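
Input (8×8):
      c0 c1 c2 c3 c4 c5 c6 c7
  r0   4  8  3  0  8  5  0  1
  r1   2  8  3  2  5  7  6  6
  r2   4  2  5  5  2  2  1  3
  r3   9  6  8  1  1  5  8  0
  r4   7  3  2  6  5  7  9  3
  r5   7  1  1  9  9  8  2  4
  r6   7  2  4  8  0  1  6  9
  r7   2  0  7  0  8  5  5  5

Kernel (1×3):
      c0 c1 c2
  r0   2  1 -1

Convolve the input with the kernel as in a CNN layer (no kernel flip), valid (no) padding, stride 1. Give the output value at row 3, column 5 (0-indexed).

The receptive field on the input at this output position is [5 8 0]. Elementwise product with the kernel and sum: 5·2 + 8·1 + 0·-1.

18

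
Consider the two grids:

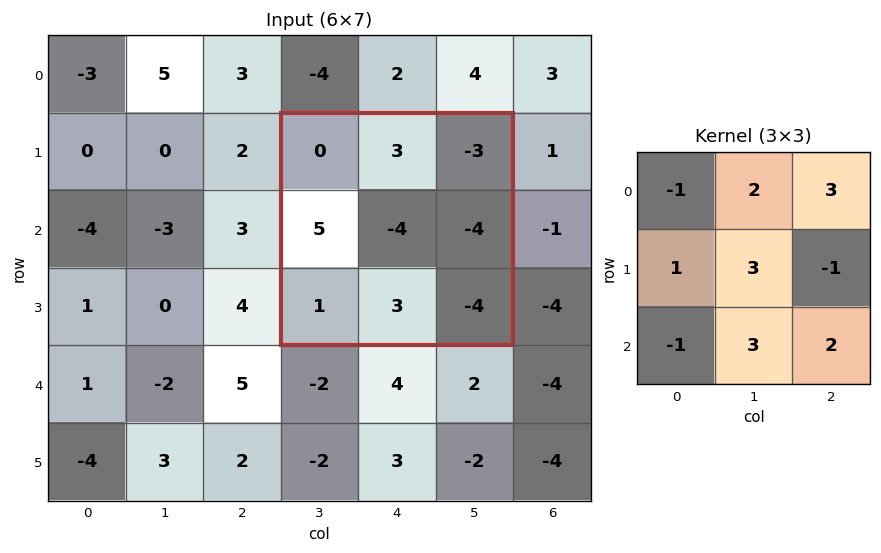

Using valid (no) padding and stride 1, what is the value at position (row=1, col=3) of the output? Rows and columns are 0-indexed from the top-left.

-6

The receptive field on the input at this output position is [0 3 -3 / 5 -4 -4 / 1 3 -4]. Elementwise product with the kernel and sum: 0·-1 + 3·2 + -3·3 + 5·1 + -4·3 + -4·-1 + 1·-1 + 3·3 + -4·2.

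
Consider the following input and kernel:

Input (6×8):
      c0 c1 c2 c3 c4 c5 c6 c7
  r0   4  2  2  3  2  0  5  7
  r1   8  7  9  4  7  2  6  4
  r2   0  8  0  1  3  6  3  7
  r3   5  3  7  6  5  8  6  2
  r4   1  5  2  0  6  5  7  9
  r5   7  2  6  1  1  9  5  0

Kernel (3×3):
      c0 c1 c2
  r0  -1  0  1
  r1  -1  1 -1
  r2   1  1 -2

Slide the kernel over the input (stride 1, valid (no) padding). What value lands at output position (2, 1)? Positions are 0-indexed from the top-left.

The receptive field on the input at this output position is [8 0 1 / 3 7 6 / 5 2 0]. Elementwise product with the kernel and sum: 8·-1 + 1·1 + 3·-1 + 7·1 + 6·-1 + 5·1 + 2·1 + 0·-2.

-2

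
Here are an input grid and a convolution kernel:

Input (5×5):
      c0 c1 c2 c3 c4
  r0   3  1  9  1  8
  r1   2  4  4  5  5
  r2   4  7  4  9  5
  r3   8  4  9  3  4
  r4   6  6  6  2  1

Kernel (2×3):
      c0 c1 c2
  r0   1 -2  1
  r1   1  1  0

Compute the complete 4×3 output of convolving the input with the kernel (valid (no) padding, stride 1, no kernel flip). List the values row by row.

16 -8 24
9 12 12
6 21 3
21 1 15

Output[0,0]: The receptive field on the input at this output position is [3 1 9 / 2 4 4]. Elementwise product with the kernel and sum: 3·1 + 1·-2 + 9·1 + 2·1 + 4·1.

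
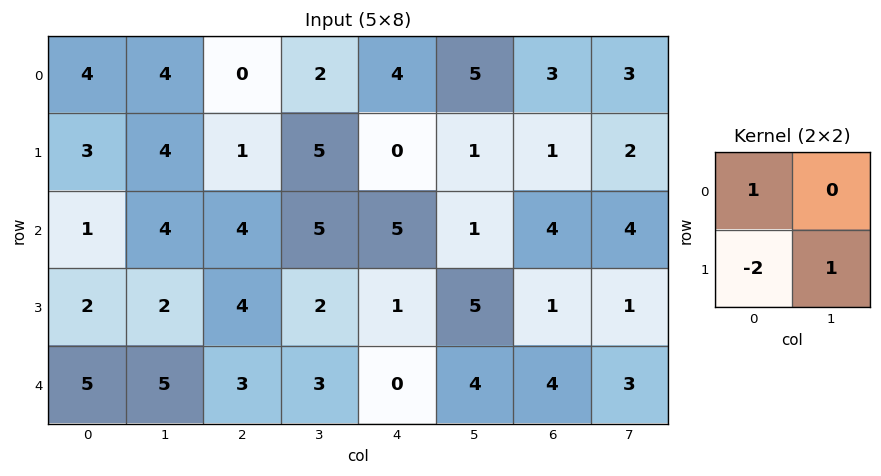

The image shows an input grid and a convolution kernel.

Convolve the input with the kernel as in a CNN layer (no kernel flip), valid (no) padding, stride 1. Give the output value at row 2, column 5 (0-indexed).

-8

The receptive field on the input at this output position is [1 4 / 5 1]. Elementwise product with the kernel and sum: 1·1 + 5·-2 + 1·1.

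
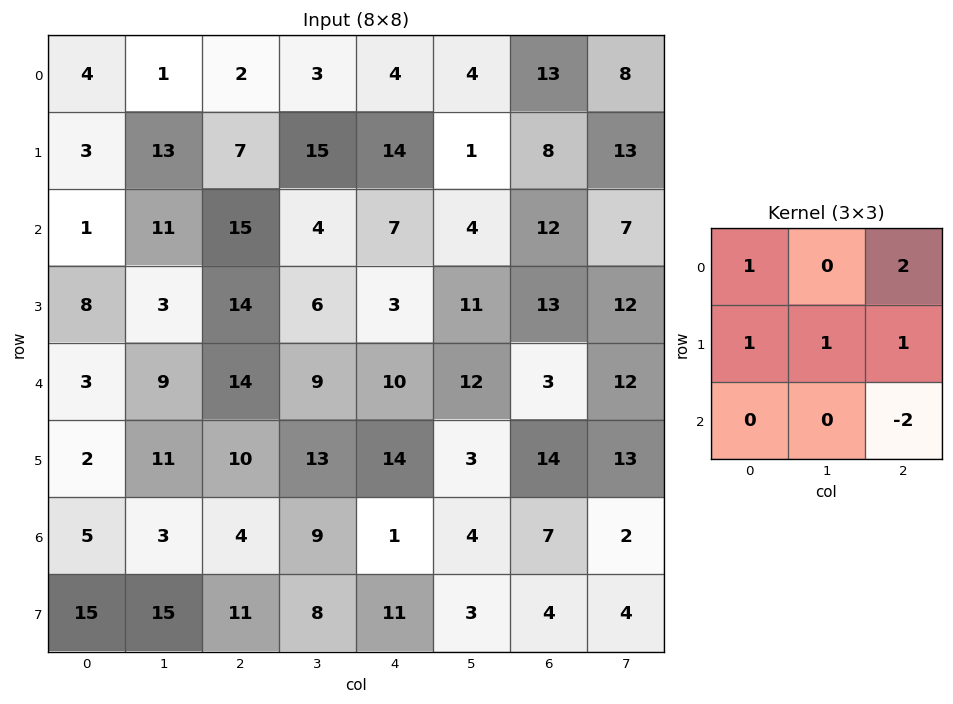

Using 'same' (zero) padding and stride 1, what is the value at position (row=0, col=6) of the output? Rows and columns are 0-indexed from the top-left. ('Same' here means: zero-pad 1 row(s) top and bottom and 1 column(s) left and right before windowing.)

The receptive field on the zero-padded input at this output position is [0 0 0 / 4 13 8 / 1 8 13]. Elementwise product with the kernel and sum: 0·1 + 0·2 + 4·1 + 13·1 + 8·1 + 13·-2.

-1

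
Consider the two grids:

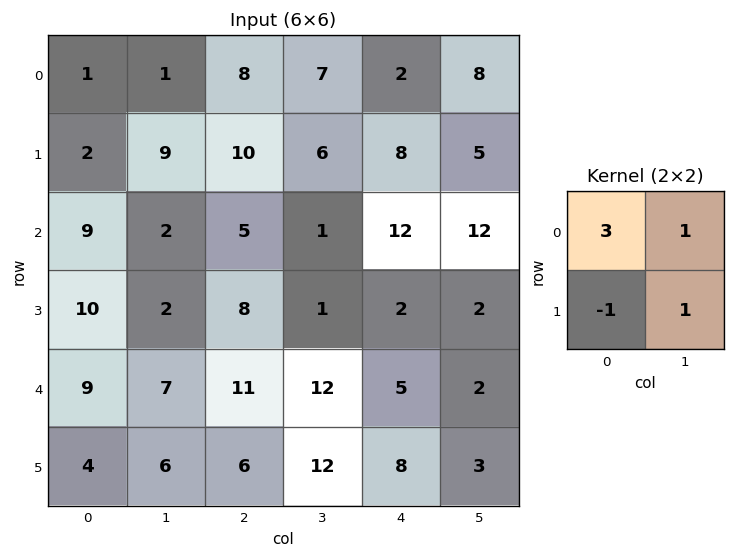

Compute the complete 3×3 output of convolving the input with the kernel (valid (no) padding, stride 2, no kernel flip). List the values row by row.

11 27 11
21 9 48
36 51 12

Output[0,0]: The receptive field on the input at this output position is [1 1 / 2 9]. Elementwise product with the kernel and sum: 1·3 + 1·1 + 2·-1 + 9·1.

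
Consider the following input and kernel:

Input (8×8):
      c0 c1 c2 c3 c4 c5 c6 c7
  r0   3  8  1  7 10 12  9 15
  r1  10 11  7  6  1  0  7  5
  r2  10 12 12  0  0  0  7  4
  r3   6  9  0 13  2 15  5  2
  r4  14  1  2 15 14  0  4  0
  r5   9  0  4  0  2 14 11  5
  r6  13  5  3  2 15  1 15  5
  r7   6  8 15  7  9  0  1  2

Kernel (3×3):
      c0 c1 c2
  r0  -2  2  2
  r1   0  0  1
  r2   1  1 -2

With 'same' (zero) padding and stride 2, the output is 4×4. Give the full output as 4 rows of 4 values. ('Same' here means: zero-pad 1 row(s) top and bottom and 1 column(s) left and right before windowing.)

-4 13 19 12
42 -13 -25 44
40 27 -18 -1
13 19 49 6

Output[0,0]: The receptive field on the zero-padded input at this output position is [0 0 0 / 0 3 8 / 0 10 11]. Elementwise product with the kernel and sum: 0·-2 + 0·2 + 0·2 + 8·1 + 0·1 + 10·1 + 11·-2.
Output[0,1]: The receptive field on the zero-padded input at this output position is [0 0 0 / 8 1 7 / 11 7 6]. Elementwise product with the kernel and sum: 0·-2 + 0·2 + 0·2 + 7·1 + 11·1 + 7·1 + 6·-2.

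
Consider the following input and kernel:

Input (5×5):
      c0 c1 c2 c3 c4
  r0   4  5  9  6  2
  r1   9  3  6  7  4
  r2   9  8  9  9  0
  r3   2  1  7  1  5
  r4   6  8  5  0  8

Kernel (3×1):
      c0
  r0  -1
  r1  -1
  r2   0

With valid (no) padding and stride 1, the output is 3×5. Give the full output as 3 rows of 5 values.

-13 -8 -15 -13 -6
-18 -11 -15 -16 -4
-11 -9 -16 -10 -5

Output[0,0]: The receptive field on the input at this output position is [4 / 9 / 9]. Elementwise product with the kernel and sum: 4·-1 + 9·-1.
Output[0,1]: The receptive field on the input at this output position is [5 / 3 / 8]. Elementwise product with the kernel and sum: 5·-1 + 3·-1.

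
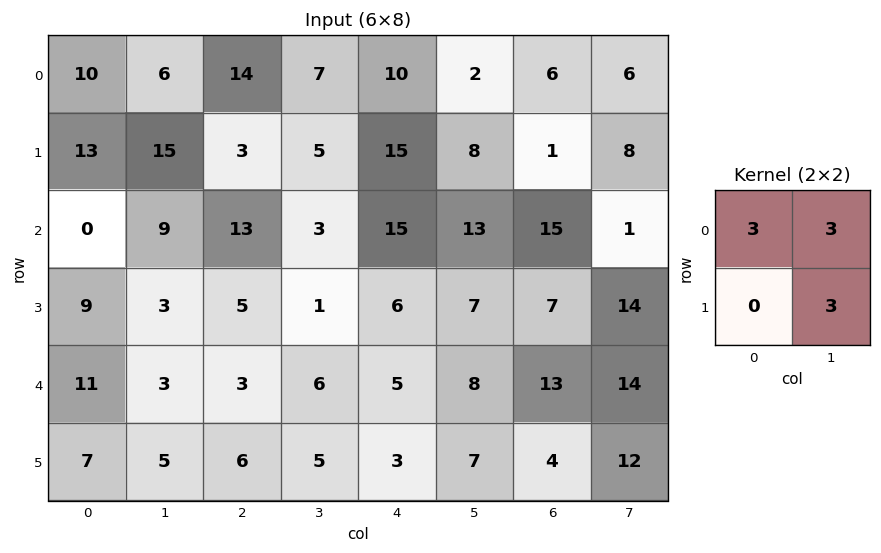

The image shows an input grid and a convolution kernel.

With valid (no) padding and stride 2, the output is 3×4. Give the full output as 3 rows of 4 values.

93 78 60 60
36 51 105 90
57 42 60 117

Output[0,0]: The receptive field on the input at this output position is [10 6 / 13 15]. Elementwise product with the kernel and sum: 10·3 + 6·3 + 15·3.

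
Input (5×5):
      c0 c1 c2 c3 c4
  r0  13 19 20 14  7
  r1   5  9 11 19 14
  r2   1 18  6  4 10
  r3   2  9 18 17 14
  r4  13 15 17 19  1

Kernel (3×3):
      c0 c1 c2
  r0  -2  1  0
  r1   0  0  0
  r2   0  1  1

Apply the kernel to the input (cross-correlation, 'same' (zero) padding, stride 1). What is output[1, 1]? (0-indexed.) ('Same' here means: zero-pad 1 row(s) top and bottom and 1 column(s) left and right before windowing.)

The receptive field on the zero-padded input at this output position is [13 19 20 / 5 9 11 / 1 18 6]. Elementwise product with the kernel and sum: 13·-2 + 19·1 + 18·1 + 6·1.

17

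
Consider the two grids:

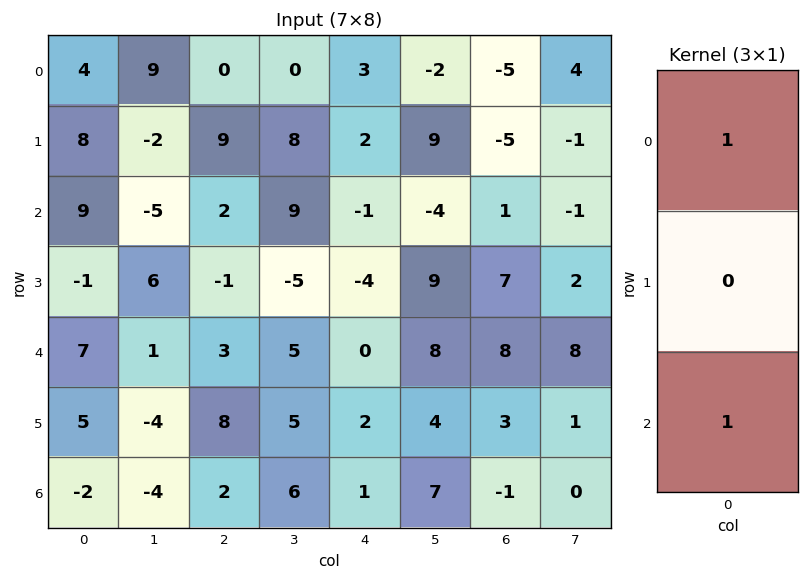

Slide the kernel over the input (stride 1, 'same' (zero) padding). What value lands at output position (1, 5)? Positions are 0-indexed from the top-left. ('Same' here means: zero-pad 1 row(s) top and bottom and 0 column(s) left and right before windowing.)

The receptive field on the zero-padded input at this output position is [-2 / 9 / -4]. Elementwise product with the kernel and sum: -2·1 + -4·1.

-6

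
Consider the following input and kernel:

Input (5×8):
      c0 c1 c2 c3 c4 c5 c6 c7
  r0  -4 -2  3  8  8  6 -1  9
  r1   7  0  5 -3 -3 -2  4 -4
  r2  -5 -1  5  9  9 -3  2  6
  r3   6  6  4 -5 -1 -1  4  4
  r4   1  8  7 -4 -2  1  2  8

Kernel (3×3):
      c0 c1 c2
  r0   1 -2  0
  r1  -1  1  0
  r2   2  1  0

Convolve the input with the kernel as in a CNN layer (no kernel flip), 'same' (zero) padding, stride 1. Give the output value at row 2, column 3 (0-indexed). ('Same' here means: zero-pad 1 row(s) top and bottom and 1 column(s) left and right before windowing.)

The receptive field on the zero-padded input at this output position is [5 -3 -3 / 5 9 9 / 4 -5 -1]. Elementwise product with the kernel and sum: 5·1 + -3·-2 + 5·-1 + 9·1 + 4·2 + -5·1.

18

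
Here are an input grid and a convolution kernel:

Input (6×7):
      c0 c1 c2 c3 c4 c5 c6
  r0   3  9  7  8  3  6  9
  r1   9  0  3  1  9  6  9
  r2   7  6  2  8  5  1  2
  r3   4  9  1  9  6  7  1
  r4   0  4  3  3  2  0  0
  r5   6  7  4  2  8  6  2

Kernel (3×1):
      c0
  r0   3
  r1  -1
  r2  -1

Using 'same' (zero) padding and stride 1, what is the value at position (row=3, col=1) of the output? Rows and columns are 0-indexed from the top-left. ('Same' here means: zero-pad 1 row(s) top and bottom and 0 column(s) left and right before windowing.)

The receptive field on the zero-padded input at this output position is [6 / 9 / 4]. Elementwise product with the kernel and sum: 6·3 + 9·-1 + 4·-1.

5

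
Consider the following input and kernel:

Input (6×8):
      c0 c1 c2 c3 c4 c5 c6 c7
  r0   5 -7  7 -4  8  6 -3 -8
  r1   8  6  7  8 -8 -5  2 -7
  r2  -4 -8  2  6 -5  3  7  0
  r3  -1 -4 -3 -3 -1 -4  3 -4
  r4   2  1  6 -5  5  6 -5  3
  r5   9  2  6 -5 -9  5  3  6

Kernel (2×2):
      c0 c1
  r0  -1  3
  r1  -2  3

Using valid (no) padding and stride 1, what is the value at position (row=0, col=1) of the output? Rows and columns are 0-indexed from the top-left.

37

The receptive field on the input at this output position is [-7 7 / 6 7]. Elementwise product with the kernel and sum: -7·-1 + 7·3 + 6·-2 + 7·3.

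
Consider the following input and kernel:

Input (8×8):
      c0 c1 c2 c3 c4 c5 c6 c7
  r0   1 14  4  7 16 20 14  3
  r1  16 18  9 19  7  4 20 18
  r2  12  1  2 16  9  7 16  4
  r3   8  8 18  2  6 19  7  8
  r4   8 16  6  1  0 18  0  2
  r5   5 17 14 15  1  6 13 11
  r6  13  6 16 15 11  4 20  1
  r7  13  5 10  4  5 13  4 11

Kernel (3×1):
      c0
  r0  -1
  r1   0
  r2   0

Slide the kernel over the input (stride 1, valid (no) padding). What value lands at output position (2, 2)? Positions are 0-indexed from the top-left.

-2

The receptive field on the input at this output position is [2 / 18 / 6]. Elementwise product with the kernel and sum: 2·-1.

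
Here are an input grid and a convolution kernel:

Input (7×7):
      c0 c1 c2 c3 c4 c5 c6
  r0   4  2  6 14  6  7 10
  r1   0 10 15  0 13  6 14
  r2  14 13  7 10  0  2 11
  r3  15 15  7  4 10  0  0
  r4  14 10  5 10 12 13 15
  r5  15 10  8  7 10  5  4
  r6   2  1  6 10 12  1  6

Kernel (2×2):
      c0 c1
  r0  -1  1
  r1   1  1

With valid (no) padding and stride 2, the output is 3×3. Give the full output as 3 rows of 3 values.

8 23 20
29 14 12
21 20 16

Output[0,0]: The receptive field on the input at this output position is [4 2 / 0 10]. Elementwise product with the kernel and sum: 4·-1 + 2·1 + 0·1 + 10·1.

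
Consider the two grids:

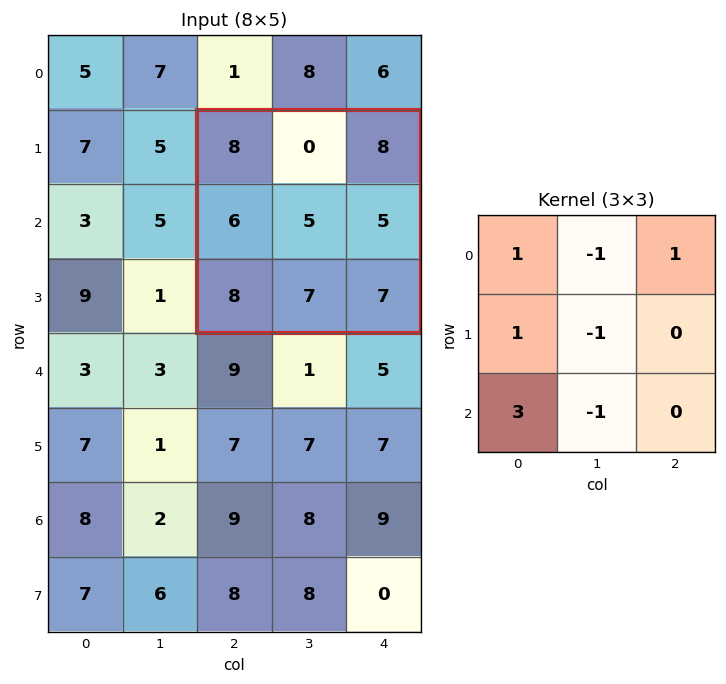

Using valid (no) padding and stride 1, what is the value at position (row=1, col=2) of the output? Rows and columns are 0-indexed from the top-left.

The receptive field on the input at this output position is [8 0 8 / 6 5 5 / 8 7 7]. Elementwise product with the kernel and sum: 8·1 + 0·-1 + 8·1 + 6·1 + 5·-1 + 8·3 + 7·-1.

34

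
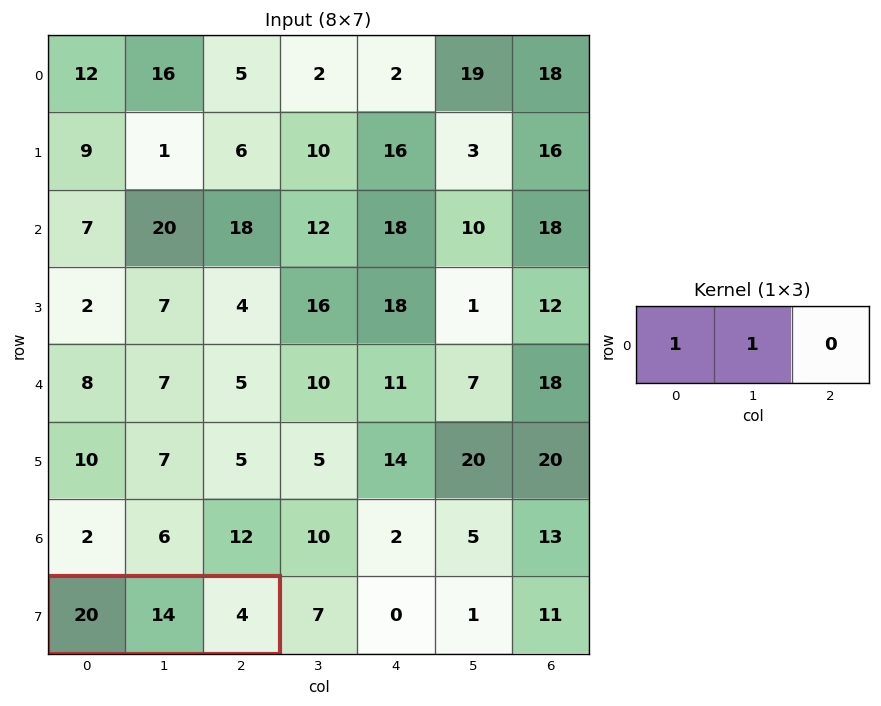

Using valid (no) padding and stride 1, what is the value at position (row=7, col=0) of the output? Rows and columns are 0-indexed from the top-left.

34

The receptive field on the input at this output position is [20 14 4]. Elementwise product with the kernel and sum: 20·1 + 14·1.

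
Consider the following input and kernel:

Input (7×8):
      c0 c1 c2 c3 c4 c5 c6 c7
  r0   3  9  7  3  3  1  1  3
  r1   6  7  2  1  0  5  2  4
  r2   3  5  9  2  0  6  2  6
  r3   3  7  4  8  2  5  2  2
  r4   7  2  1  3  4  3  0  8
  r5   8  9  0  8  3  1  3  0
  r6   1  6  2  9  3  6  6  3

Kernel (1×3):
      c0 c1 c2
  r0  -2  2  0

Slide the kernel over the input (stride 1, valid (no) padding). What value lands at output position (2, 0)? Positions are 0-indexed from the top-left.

The receptive field on the input at this output position is [3 5 9]. Elementwise product with the kernel and sum: 3·-2 + 5·2.

4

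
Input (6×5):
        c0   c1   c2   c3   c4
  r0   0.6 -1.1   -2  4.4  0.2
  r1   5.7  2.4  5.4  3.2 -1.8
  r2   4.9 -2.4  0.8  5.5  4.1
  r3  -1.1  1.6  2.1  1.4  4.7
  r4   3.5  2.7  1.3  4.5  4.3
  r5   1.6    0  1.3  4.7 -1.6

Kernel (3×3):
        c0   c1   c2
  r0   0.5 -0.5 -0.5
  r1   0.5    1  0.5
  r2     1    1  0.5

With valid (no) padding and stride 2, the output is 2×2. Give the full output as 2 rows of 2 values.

12.7 10.05
12.2 8.35

Output[0,0]: The receptive field on the input at this output position is [0.6 -1.1 -2 / 5.7 2.4 5.4 / 4.9 -2.4 0.8]. Elementwise product with the kernel and sum: 0.6·0.5 + -1.1·-0.5 + -2·-0.5 + 5.7·0.5 + 2.4·1 + 5.4·0.5 + 4.9·1 + -2.4·1 + 0.8·0.5.
Output[0,1]: The receptive field on the input at this output position is [-2 4.4 0.2 / 5.4 3.2 -1.8 / 0.8 5.5 4.1]. Elementwise product with the kernel and sum: -2·0.5 + 4.4·-0.5 + 0.2·-0.5 + 5.4·0.5 + 3.2·1 + -1.8·0.5 + 0.8·1 + 5.5·1 + 4.1·0.5.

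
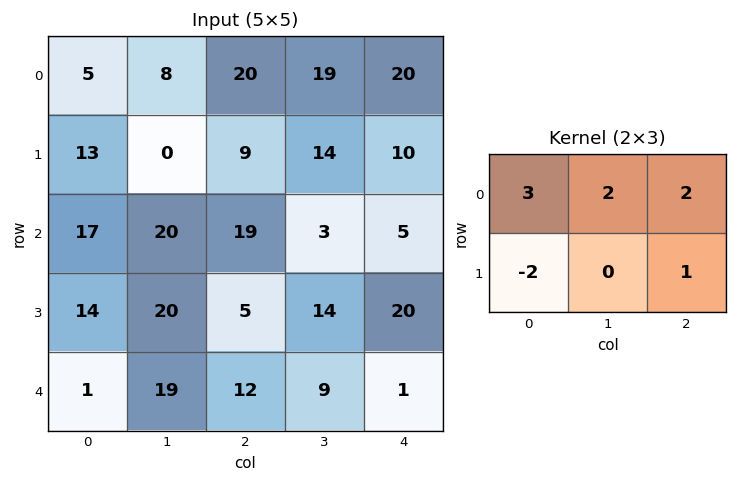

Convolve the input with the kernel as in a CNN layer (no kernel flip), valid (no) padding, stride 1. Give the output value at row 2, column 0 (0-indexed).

The receptive field on the input at this output position is [17 20 19 / 14 20 5]. Elementwise product with the kernel and sum: 17·3 + 20·2 + 19·2 + 14·-2 + 5·1.

106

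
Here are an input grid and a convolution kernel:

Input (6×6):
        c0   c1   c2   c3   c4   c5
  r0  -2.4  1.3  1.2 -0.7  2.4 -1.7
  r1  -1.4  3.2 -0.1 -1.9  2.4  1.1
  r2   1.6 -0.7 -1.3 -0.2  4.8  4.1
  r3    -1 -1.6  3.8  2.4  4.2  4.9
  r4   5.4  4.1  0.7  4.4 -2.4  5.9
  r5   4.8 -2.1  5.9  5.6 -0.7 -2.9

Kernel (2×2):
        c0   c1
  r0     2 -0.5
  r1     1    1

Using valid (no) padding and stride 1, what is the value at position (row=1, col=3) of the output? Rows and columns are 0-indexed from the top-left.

The receptive field on the input at this output position is [-1.9 2.4 / -0.2 4.8]. Elementwise product with the kernel and sum: -1.9·2 + 2.4·-0.5 + -0.2·1 + 4.8·1.

-0.4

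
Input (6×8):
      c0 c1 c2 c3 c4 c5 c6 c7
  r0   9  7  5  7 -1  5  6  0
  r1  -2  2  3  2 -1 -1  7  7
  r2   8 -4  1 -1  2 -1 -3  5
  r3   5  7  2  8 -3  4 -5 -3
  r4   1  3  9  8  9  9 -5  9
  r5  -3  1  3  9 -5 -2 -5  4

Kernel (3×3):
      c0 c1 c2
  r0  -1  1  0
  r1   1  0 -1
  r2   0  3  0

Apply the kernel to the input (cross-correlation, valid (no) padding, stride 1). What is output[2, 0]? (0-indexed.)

The receptive field on the input at this output position is [8 -4 1 / 5 7 2 / 1 3 9]. Elementwise product with the kernel and sum: 8·-1 + -4·1 + 5·1 + 2·-1 + 3·3.

0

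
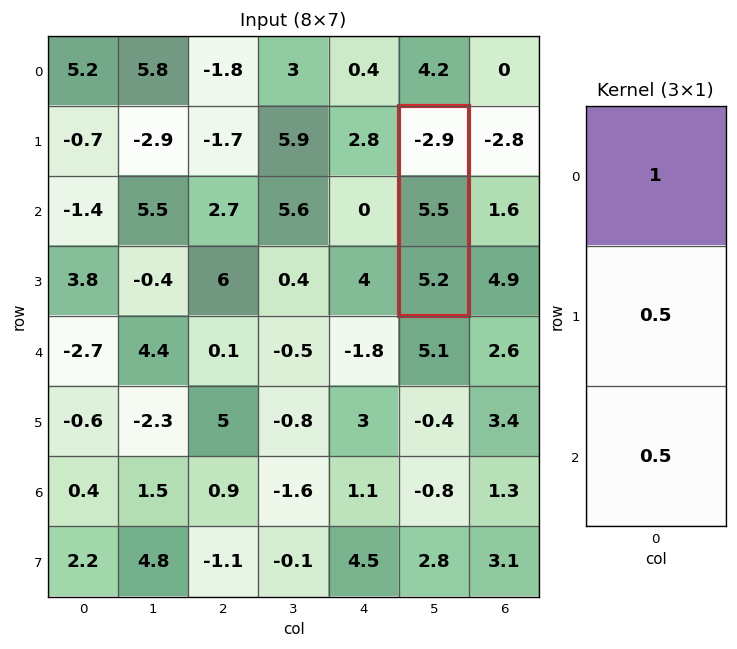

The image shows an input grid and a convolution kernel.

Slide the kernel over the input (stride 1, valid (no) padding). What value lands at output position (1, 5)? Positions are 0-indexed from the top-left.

The receptive field on the input at this output position is [-2.9 / 5.5 / 5.2]. Elementwise product with the kernel and sum: -2.9·1 + 5.5·0.5 + 5.2·0.5.

2.45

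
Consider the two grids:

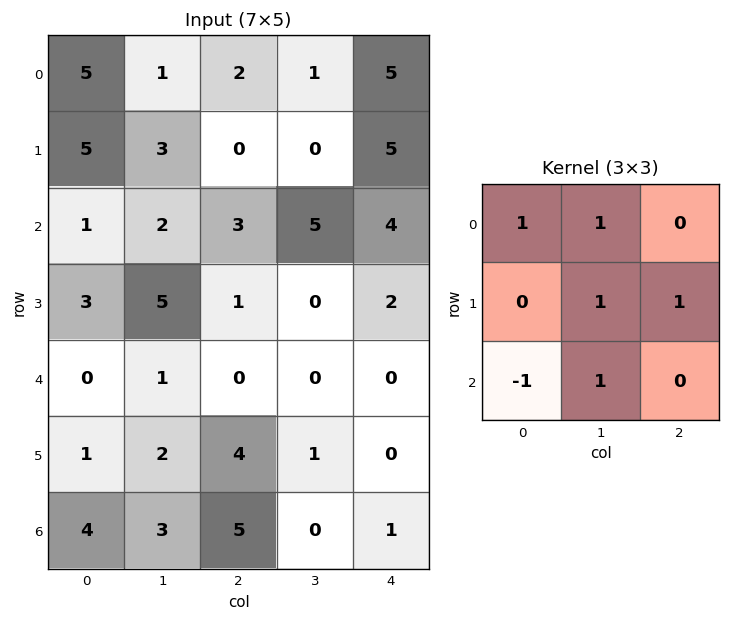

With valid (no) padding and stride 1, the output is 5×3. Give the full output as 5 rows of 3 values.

10 4 10
15 7 8
10 5 10
10 8 -2
6 8 -4

Output[0,0]: The receptive field on the input at this output position is [5 1 2 / 5 3 0 / 1 2 3]. Elementwise product with the kernel and sum: 5·1 + 1·1 + 3·1 + 0·1 + 1·-1 + 2·1.
Output[0,1]: The receptive field on the input at this output position is [1 2 1 / 3 0 0 / 2 3 5]. Elementwise product with the kernel and sum: 1·1 + 2·1 + 0·1 + 0·1 + 2·-1 + 3·1.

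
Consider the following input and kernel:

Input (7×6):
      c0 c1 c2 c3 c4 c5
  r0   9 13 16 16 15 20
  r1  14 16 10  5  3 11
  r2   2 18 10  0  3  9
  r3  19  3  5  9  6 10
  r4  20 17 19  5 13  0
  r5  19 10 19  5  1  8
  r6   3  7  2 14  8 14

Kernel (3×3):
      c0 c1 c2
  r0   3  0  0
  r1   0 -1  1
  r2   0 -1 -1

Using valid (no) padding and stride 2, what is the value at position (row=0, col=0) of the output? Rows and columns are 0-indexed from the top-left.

The receptive field on the input at this output position is [9 13 16 / 14 16 10 / 2 18 10]. Elementwise product with the kernel and sum: 9·3 + 16·-1 + 10·1 + 18·-1 + 10·-1.

-7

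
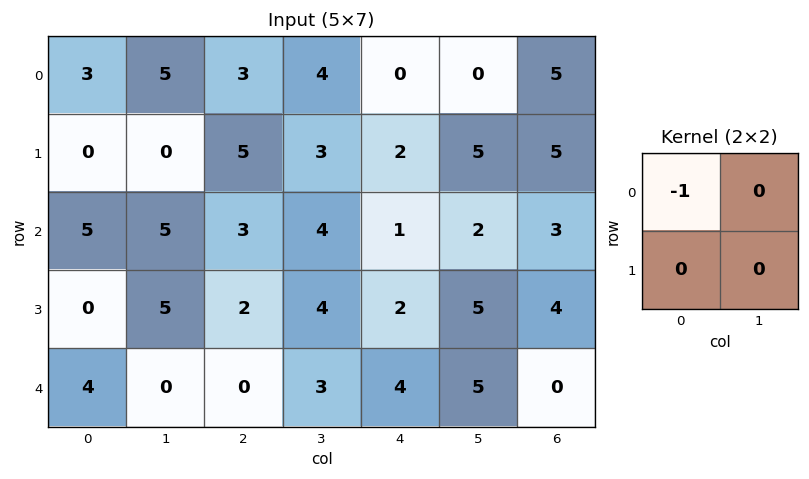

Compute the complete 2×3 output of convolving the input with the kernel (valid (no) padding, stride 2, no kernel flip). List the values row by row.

-3 -3 0
-5 -3 -1

Output[0,0]: The receptive field on the input at this output position is [3 5 / 0 0]. Elementwise product with the kernel and sum: 3·-1.
Output[0,1]: The receptive field on the input at this output position is [3 4 / 5 3]. Elementwise product with the kernel and sum: 3·-1.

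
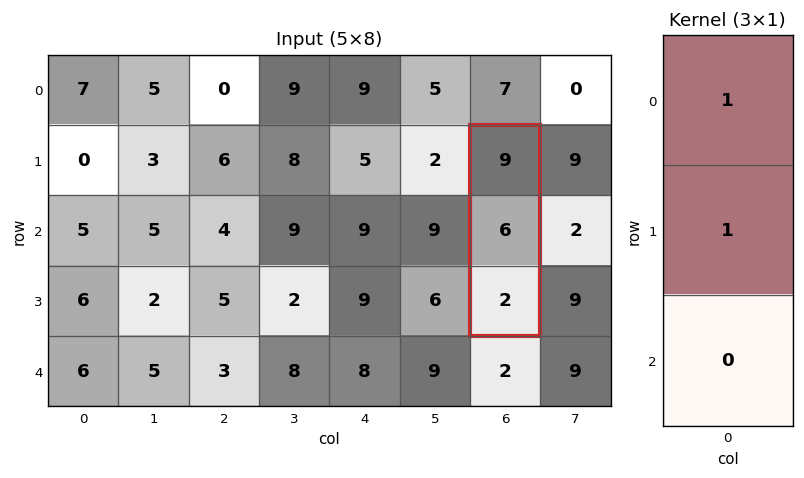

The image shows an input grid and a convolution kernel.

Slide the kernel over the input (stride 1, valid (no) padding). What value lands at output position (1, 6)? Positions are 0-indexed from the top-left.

15

The receptive field on the input at this output position is [9 / 6 / 2]. Elementwise product with the kernel and sum: 9·1 + 6·1.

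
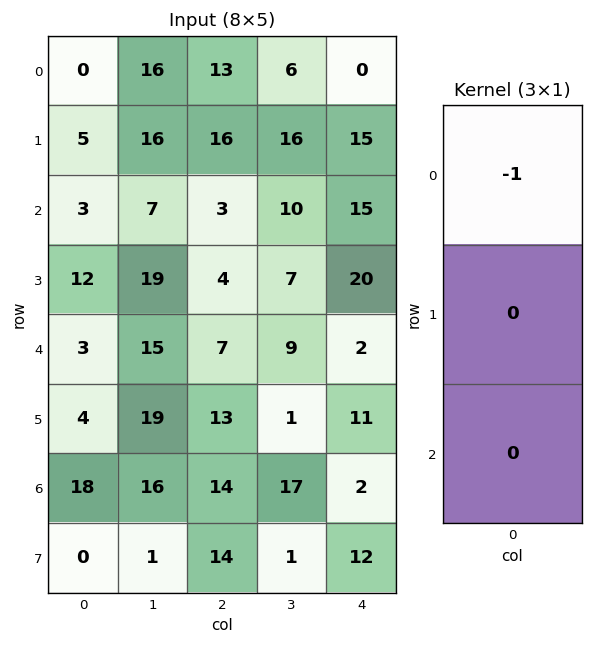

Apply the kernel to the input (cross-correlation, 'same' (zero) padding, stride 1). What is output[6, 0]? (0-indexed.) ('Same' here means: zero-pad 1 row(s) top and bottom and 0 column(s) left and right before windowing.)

-4

The receptive field on the zero-padded input at this output position is [4 / 18 / 0]. Elementwise product with the kernel and sum: 4·-1.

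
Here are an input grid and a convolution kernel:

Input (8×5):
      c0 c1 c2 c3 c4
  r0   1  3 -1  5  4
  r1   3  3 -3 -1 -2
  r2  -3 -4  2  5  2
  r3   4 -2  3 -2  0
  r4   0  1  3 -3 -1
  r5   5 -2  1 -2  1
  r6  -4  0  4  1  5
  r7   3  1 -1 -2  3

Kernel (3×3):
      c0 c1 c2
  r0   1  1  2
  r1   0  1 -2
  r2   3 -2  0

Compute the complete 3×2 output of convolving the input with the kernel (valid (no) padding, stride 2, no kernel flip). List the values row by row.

Output[0,0]: The receptive field on the input at this output position is [1 3 -1 / 3 3 -3 / -3 -4 2]. Elementwise product with the kernel and sum: 1·1 + 3·1 + -1·2 + 3·1 + -3·-2 + -3·3 + -4·-2.

10 11
-13 24
-9 4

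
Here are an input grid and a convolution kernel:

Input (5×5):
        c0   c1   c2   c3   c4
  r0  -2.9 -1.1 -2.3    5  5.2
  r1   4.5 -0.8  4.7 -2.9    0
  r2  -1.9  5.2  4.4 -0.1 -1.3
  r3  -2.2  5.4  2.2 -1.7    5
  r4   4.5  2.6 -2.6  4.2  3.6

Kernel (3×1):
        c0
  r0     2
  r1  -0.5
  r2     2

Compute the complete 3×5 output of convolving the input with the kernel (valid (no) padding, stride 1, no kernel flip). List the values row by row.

-11.85 8.6 1.85 11.25 7.8
5.55 6.6 11.6 -9.15 10.65
6.3 12.9 2.5 9.05 2.1

Output[0,0]: The receptive field on the input at this output position is [-2.9 / 4.5 / -1.9]. Elementwise product with the kernel and sum: -2.9·2 + 4.5·-0.5 + -1.9·2.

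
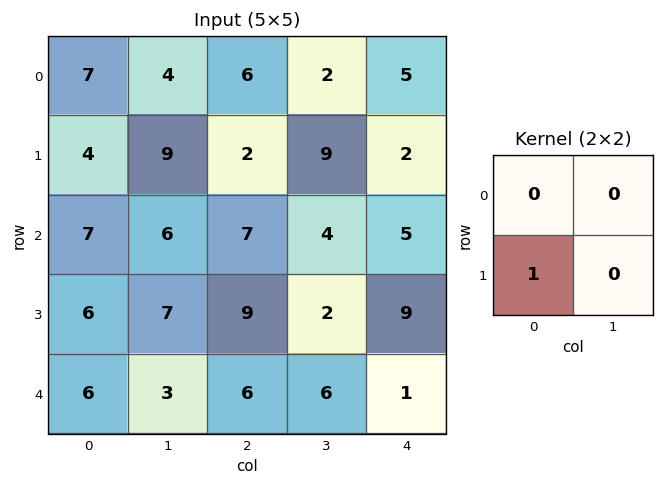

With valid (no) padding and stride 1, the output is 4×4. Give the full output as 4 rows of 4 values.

4 9 2 9
7 6 7 4
6 7 9 2
6 3 6 6

Output[0,0]: The receptive field on the input at this output position is [7 4 / 4 9]. Elementwise product with the kernel and sum: 4·1.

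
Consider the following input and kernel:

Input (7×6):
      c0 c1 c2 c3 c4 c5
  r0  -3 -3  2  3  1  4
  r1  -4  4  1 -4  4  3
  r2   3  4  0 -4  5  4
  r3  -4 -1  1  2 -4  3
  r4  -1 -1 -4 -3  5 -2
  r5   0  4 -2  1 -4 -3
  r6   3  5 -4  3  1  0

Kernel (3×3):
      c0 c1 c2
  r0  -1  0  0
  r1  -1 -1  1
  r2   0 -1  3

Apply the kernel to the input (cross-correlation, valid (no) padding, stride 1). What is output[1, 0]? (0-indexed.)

1

The receptive field on the input at this output position is [-4 4 1 / 3 4 0 / -4 -1 1]. Elementwise product with the kernel and sum: -4·-1 + 3·-1 + 4·-1 + 0·1 + -1·-1 + 1·3.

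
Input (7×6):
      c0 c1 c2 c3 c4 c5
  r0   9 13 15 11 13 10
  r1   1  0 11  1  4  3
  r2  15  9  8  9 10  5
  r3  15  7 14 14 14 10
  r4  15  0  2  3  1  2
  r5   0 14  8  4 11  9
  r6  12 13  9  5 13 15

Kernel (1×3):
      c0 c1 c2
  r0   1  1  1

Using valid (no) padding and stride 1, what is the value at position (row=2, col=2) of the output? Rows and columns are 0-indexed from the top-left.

27

The receptive field on the input at this output position is [8 9 10]. Elementwise product with the kernel and sum: 8·1 + 9·1 + 10·1.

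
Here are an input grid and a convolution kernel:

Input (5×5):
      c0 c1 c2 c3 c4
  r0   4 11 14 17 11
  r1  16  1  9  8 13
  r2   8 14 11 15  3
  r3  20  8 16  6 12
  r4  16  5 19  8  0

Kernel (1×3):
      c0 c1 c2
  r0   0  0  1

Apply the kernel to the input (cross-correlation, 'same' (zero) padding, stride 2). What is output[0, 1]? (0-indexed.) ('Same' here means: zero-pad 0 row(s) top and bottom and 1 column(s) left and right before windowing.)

The receptive field on the zero-padded input at this output position is [11 14 17]. Elementwise product with the kernel and sum: 17·1.

17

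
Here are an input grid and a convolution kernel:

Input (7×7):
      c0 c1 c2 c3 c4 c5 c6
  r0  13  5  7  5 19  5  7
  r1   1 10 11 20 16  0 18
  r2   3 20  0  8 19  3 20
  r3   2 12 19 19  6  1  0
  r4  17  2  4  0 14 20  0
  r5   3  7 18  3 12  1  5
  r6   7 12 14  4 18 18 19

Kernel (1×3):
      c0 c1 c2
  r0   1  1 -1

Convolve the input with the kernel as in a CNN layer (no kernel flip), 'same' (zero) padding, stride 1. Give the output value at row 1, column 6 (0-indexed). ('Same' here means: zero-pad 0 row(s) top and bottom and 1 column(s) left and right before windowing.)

18

The receptive field on the zero-padded input at this output position is [0 18 0]. Elementwise product with the kernel and sum: 0·1 + 18·1 + 0·-1.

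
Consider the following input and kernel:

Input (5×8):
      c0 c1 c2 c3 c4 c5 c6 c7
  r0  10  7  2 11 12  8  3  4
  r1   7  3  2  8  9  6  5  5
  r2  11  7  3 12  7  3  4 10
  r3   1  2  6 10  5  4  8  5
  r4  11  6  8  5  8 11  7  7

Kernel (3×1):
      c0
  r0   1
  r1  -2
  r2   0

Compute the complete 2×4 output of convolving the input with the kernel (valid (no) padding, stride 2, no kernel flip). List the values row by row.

Output[0,0]: The receptive field on the input at this output position is [10 / 7 / 11]. Elementwise product with the kernel and sum: 10·1 + 7·-2.
Output[0,1]: The receptive field on the input at this output position is [2 / 2 / 3]. Elementwise product with the kernel and sum: 2·1 + 2·-2.

-4 -2 -6 -7
9 -9 -3 -12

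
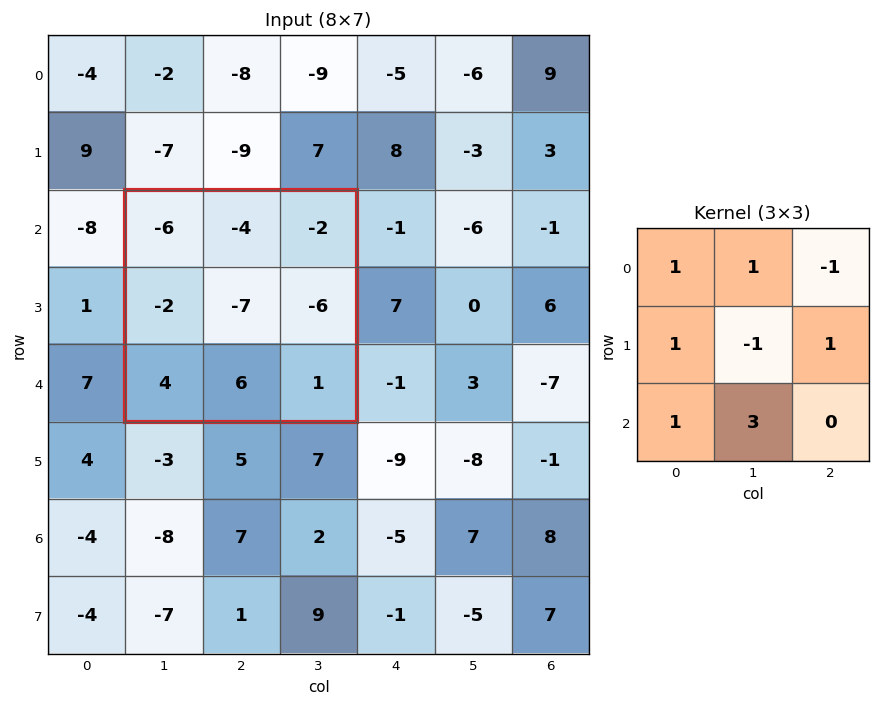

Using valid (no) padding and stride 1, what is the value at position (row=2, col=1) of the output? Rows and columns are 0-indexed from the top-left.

13

The receptive field on the input at this output position is [-6 -4 -2 / -2 -7 -6 / 4 6 1]. Elementwise product with the kernel and sum: -6·1 + -4·1 + -2·-1 + -2·1 + -7·-1 + -6·1 + 4·1 + 6·3.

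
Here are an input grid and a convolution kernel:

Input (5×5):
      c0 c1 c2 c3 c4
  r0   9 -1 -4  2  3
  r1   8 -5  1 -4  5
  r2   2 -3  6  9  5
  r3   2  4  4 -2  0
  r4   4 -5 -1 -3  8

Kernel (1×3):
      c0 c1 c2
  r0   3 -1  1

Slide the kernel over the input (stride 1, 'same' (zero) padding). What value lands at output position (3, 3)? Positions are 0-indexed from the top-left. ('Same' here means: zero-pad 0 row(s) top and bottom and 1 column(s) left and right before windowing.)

The receptive field on the zero-padded input at this output position is [4 -2 0]. Elementwise product with the kernel and sum: 4·3 + -2·-1 + 0·1.

14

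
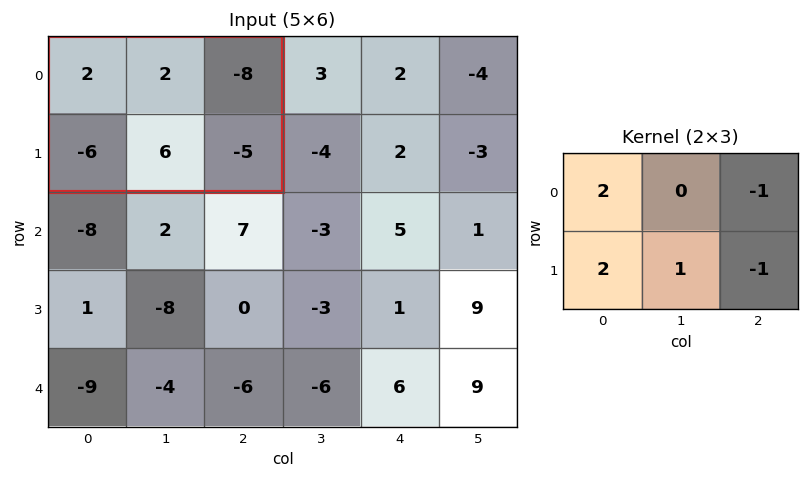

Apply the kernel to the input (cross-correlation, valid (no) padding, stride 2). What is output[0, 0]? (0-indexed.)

11

The receptive field on the input at this output position is [2 2 -8 / -6 6 -5]. Elementwise product with the kernel and sum: 2·2 + -8·-1 + -6·2 + 6·1 + -5·-1.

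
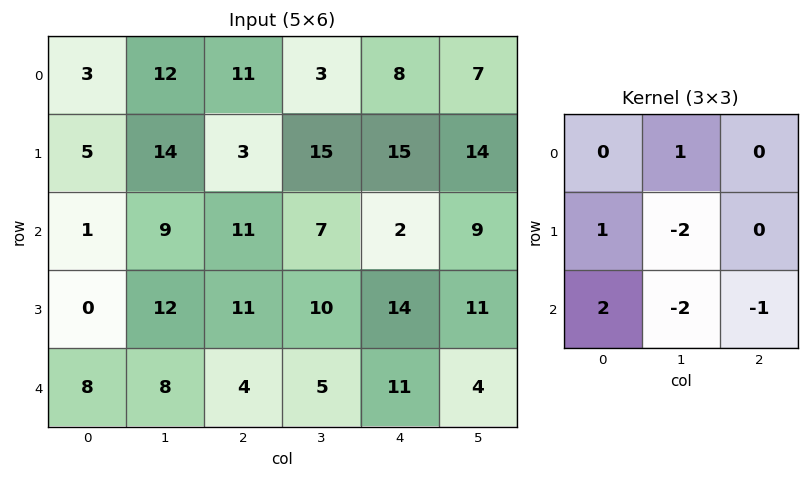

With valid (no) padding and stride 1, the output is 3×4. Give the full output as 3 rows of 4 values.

-38 8 -18 -6
-38 -18 0 -1
-19 4 -15 -32

Output[0,0]: The receptive field on the input at this output position is [3 12 11 / 5 14 3 / 1 9 11]. Elementwise product with the kernel and sum: 12·1 + 5·1 + 14·-2 + 1·2 + 9·-2 + 11·-1.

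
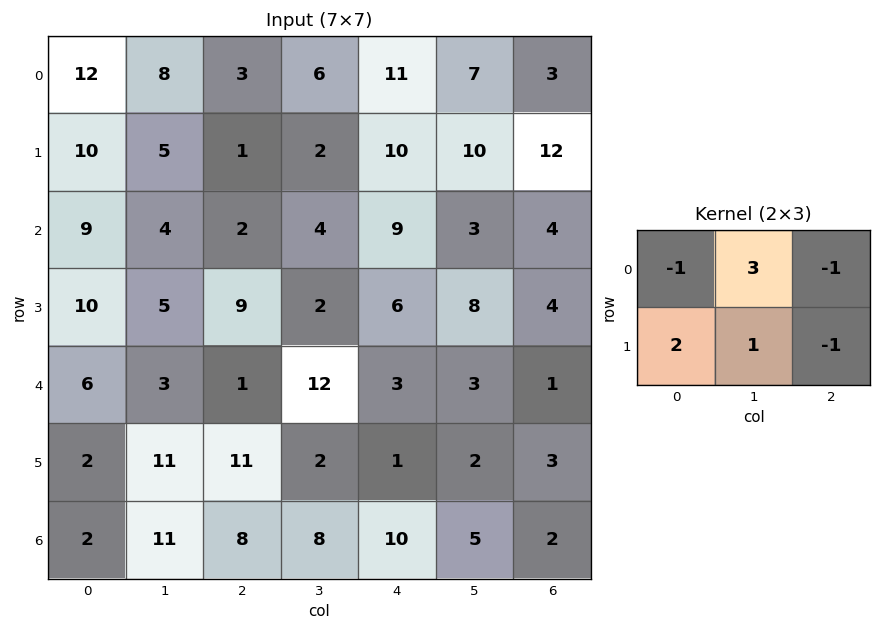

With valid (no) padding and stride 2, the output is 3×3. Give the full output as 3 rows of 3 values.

Output[0,0]: The receptive field on the input at this output position is [12 8 3 / 10 5 1]. Elementwise product with the kernel and sum: 12·-1 + 8·3 + 3·-1 + 10·2 + 5·1 + 1·-1.
Output[0,1]: The receptive field on the input at this output position is [3 6 11 / 1 2 10]. Elementwise product with the kernel and sum: 3·-1 + 6·3 + 11·-1 + 1·2 + 2·1 + 10·-1.

33 -2 25
17 15 12
6 55 6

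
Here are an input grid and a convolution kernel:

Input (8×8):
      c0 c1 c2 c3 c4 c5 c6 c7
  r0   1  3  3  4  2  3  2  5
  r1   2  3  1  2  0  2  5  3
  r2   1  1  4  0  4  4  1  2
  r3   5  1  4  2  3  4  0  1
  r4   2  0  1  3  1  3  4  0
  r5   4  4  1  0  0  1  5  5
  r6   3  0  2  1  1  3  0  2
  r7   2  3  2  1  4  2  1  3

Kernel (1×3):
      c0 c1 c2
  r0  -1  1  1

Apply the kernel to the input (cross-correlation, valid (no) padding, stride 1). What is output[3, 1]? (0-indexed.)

5

The receptive field on the input at this output position is [1 4 2]. Elementwise product with the kernel and sum: 1·-1 + 4·1 + 2·1.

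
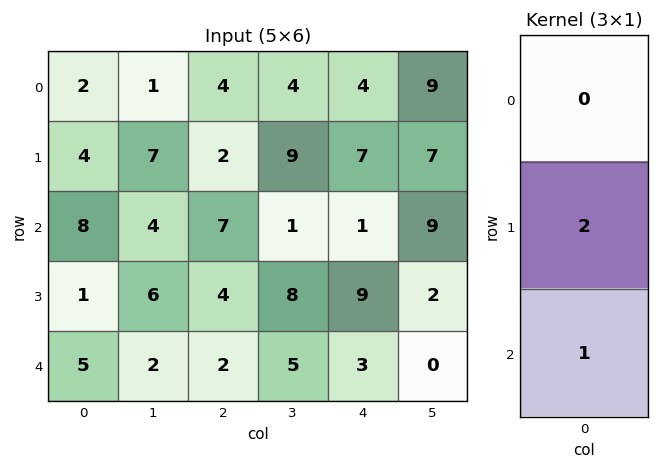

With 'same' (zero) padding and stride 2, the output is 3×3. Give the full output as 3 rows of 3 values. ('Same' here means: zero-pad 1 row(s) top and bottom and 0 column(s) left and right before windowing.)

8 10 15
17 18 11
10 4 6

Output[0,0]: The receptive field on the zero-padded input at this output position is [0 / 2 / 4]. Elementwise product with the kernel and sum: 2·2 + 4·1.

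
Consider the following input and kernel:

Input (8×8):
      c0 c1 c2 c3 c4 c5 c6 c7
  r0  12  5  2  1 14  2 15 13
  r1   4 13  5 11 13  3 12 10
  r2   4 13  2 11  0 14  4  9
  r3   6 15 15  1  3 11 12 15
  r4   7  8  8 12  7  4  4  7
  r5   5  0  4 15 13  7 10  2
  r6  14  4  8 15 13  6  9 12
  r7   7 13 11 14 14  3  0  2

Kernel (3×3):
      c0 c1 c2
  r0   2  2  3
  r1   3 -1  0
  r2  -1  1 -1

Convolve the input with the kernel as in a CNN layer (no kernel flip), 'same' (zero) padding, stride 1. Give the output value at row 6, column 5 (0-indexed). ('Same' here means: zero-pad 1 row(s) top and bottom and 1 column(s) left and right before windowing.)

The receptive field on the zero-padded input at this output position is [13 7 10 / 13 6 9 / 14 3 0]. Elementwise product with the kernel and sum: 13·2 + 7·2 + 10·3 + 13·3 + 6·-1 + 14·-1 + 3·1 + 0·-1.

92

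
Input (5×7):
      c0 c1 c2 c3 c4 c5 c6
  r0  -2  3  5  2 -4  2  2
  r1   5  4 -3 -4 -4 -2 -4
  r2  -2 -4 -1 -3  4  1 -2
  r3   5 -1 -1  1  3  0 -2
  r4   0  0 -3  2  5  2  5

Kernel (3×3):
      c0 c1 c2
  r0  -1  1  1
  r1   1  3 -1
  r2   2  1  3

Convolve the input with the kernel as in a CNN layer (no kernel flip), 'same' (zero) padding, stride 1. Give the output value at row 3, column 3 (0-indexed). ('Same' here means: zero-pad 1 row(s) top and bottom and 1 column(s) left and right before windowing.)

The receptive field on the zero-padded input at this output position is [-1 -3 4 / -1 1 3 / -3 2 5]. Elementwise product with the kernel and sum: -1·-1 + -3·1 + 4·1 + -1·1 + 1·3 + 3·-1 + -3·2 + 2·1 + 5·3.

12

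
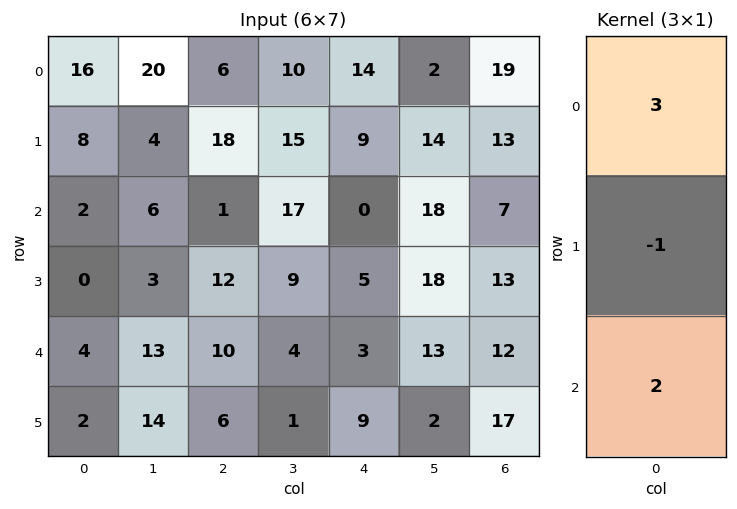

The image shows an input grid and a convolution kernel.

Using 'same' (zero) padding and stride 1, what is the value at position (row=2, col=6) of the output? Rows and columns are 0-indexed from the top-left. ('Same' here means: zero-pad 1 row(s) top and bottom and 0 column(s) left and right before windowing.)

58

The receptive field on the zero-padded input at this output position is [13 / 7 / 13]. Elementwise product with the kernel and sum: 13·3 + 7·-1 + 13·2.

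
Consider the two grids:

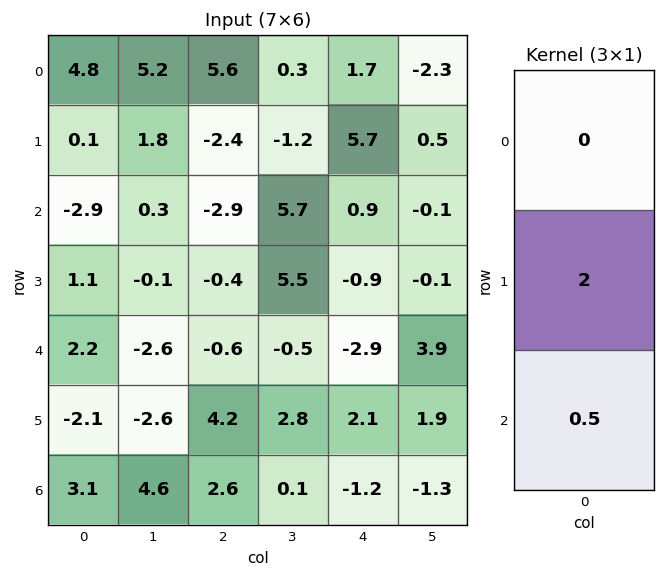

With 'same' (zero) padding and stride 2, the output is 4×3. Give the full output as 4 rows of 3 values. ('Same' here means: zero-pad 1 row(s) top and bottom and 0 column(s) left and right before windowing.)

Output[0,0]: The receptive field on the zero-padded input at this output position is [0 / 4.8 / 0.1]. Elementwise product with the kernel and sum: 4.8·2 + 0.1·0.5.

9.65 10 6.25
-5.25 -6 1.35
3.35 0.9 -4.75
6.2 5.2 -2.4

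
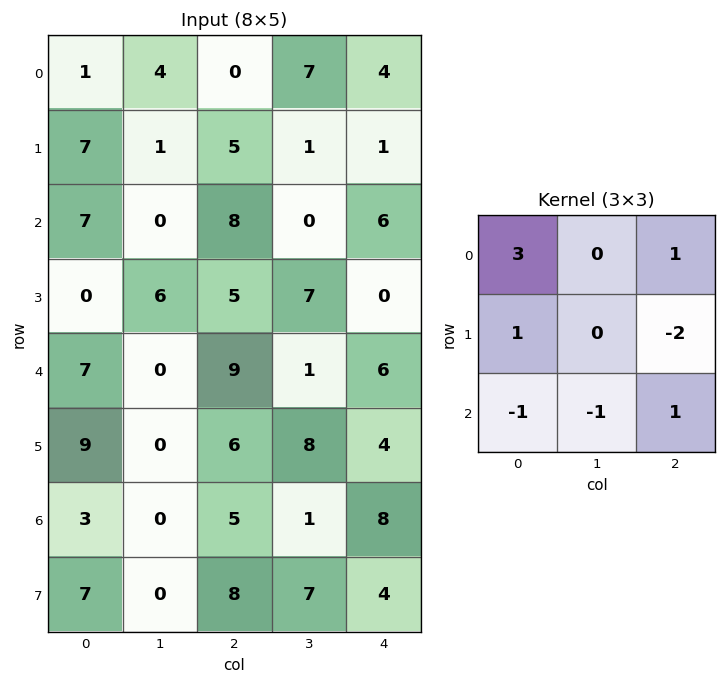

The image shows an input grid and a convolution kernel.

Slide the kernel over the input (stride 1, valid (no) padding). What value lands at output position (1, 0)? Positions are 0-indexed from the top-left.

The receptive field on the input at this output position is [7 1 5 / 7 0 8 / 0 6 5]. Elementwise product with the kernel and sum: 7·3 + 5·1 + 7·1 + 8·-2 + 0·-1 + 6·-1 + 5·1.

16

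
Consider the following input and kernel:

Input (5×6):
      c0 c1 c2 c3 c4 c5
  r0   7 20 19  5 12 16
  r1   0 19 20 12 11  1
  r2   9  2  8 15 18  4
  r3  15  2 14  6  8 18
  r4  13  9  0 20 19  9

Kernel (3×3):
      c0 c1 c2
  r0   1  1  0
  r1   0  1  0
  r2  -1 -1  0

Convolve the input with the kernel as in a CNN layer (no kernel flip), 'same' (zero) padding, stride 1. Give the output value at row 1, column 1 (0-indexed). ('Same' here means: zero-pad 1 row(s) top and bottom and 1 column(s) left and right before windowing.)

35

The receptive field on the zero-padded input at this output position is [7 20 19 / 0 19 20 / 9 2 8]. Elementwise product with the kernel and sum: 7·1 + 20·1 + 19·1 + 9·-1 + 2·-1.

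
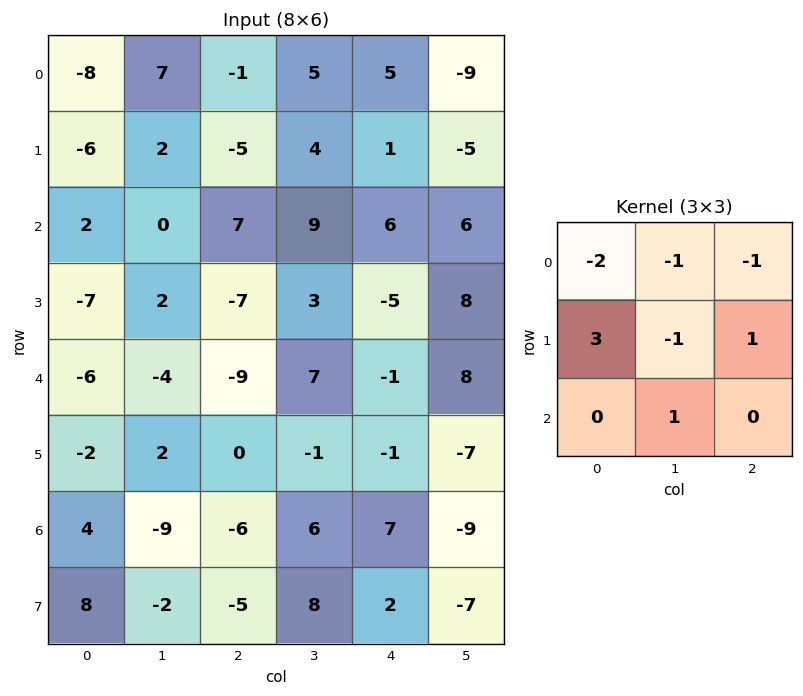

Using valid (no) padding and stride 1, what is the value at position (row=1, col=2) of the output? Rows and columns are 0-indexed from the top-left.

26

The receptive field on the input at this output position is [-5 4 1 / 7 9 6 / -7 3 -5]. Elementwise product with the kernel and sum: -5·-2 + 4·-1 + 1·-1 + 7·3 + 9·-1 + 6·1 + 3·1.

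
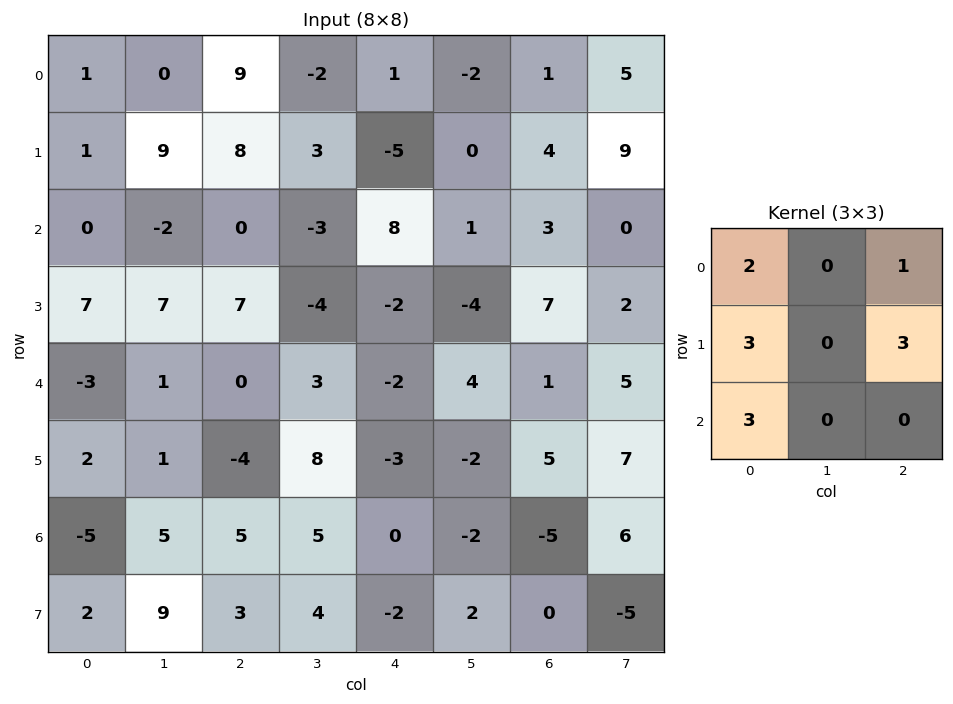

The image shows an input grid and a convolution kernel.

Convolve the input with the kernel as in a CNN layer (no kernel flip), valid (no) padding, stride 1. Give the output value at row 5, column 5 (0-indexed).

21

The receptive field on the input at this output position is [-2 5 7 / -2 -5 6 / 2 0 -5]. Elementwise product with the kernel and sum: -2·2 + 7·1 + -2·3 + 6·3 + 2·3.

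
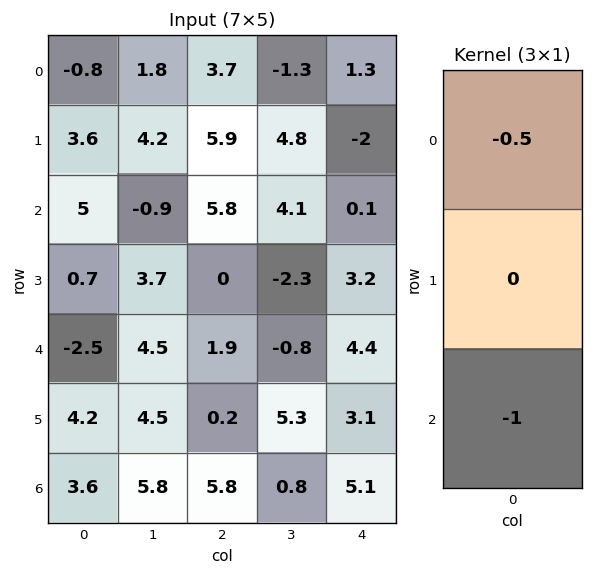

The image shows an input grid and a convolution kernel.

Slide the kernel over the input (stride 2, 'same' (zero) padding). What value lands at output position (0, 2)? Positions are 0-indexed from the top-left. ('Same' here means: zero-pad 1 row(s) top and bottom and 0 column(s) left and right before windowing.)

The receptive field on the zero-padded input at this output position is [0 / 1.3 / -2]. Elementwise product with the kernel and sum: 0·-0.5 + -2·-1.

2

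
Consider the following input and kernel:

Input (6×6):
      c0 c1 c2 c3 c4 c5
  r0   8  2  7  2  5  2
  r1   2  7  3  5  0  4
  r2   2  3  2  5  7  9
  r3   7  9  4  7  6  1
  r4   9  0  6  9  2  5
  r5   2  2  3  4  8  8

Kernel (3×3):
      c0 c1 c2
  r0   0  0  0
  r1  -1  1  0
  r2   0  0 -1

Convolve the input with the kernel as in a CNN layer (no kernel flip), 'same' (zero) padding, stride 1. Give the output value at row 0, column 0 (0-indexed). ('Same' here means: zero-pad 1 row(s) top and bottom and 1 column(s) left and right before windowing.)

The receptive field on the zero-padded input at this output position is [0 0 0 / 0 8 2 / 0 2 7]. Elementwise product with the kernel and sum: 0·-1 + 8·1 + 7·-1.

1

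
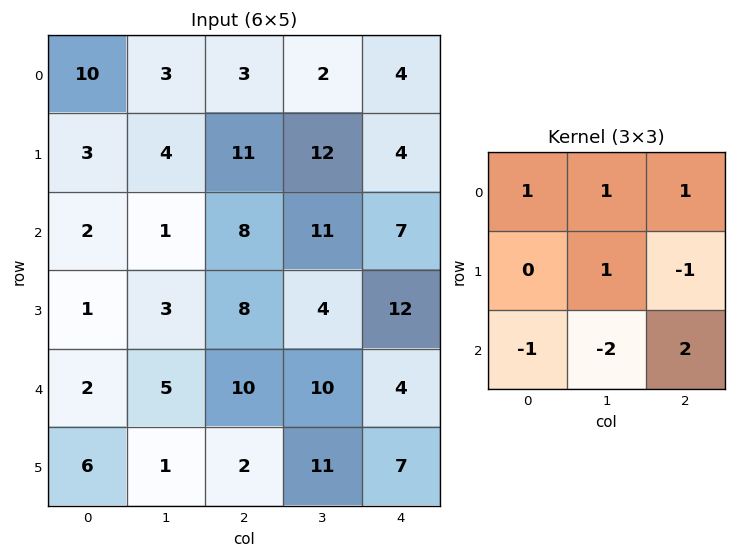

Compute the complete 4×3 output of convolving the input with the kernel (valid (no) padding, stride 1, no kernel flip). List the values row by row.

Output[0,0]: The receptive field on the input at this output position is [10 3 3 / 3 4 11 / 2 1 8]. Elementwise product with the kernel and sum: 10·1 + 3·1 + 3·1 + 4·1 + 11·-1 + 2·-1 + 1·-2 + 8·2.
Output[0,1]: The receptive field on the input at this output position is [3 3 2 / 4 11 12 / 1 8 11]. Elementwise product with the kernel and sum: 3·1 + 3·1 + 2·1 + 11·1 + 12·-1 + 1·-1 + 8·-2 + 11·2.

21 12 1
20 13 39
14 19 -4
3 32 20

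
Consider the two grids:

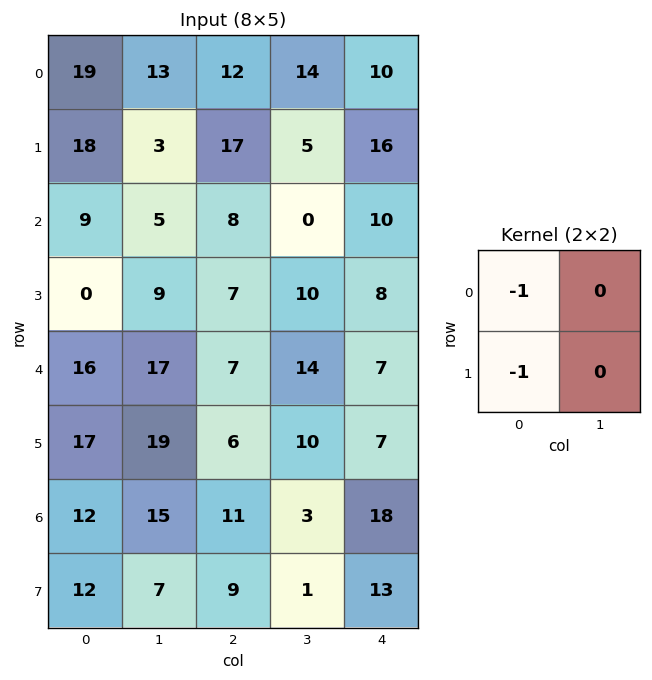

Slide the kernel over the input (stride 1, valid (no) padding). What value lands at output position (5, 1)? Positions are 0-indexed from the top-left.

-34

The receptive field on the input at this output position is [19 6 / 15 11]. Elementwise product with the kernel and sum: 19·-1 + 15·-1.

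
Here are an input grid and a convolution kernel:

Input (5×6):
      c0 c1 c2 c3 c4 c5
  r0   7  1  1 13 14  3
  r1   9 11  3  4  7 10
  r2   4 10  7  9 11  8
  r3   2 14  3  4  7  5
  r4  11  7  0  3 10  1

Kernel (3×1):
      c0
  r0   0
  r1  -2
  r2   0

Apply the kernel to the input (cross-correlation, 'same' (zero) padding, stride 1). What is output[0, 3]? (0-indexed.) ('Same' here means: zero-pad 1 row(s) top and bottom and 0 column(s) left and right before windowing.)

The receptive field on the zero-padded input at this output position is [0 / 13 / 4]. Elementwise product with the kernel and sum: 13·-2.

-26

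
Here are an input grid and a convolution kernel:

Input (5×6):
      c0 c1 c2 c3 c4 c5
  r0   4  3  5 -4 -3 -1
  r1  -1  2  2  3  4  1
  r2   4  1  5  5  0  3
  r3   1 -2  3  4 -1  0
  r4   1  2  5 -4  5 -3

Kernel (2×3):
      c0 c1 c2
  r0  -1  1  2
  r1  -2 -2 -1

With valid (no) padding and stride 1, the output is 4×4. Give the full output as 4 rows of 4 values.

Output[0,0]: The receptive field on the input at this output position is [4 3 5 / -1 2 2]. Elementwise product with the kernel and sum: 4·-1 + 3·1 + 5·2 + -1·-2 + 2·-2 + 2·-1.
Output[0,1]: The receptive field on the input at this output position is [3 5 -4 / 2 2 3]. Elementwise product with the kernel and sum: 3·-1 + 5·1 + -4·2 + 2·-2 + 2·-2 + 3·-1.

5 -17 -29 -16
-8 -11 -11 -10
6 8 -13 -5
-8 3 -8 -4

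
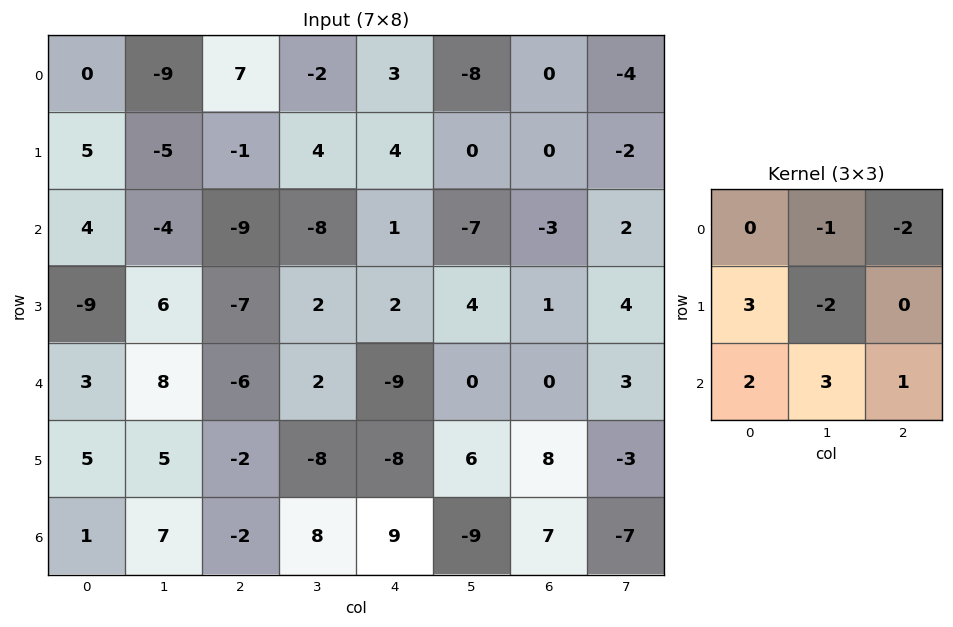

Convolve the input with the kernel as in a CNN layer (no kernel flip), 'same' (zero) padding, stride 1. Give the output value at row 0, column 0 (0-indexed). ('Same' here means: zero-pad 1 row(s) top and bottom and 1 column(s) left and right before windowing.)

10

The receptive field on the zero-padded input at this output position is [0 0 0 / 0 0 -9 / 0 5 -5]. Elementwise product with the kernel and sum: 0·-1 + 0·-2 + 0·3 + 0·-2 + 0·2 + 5·3 + -5·1.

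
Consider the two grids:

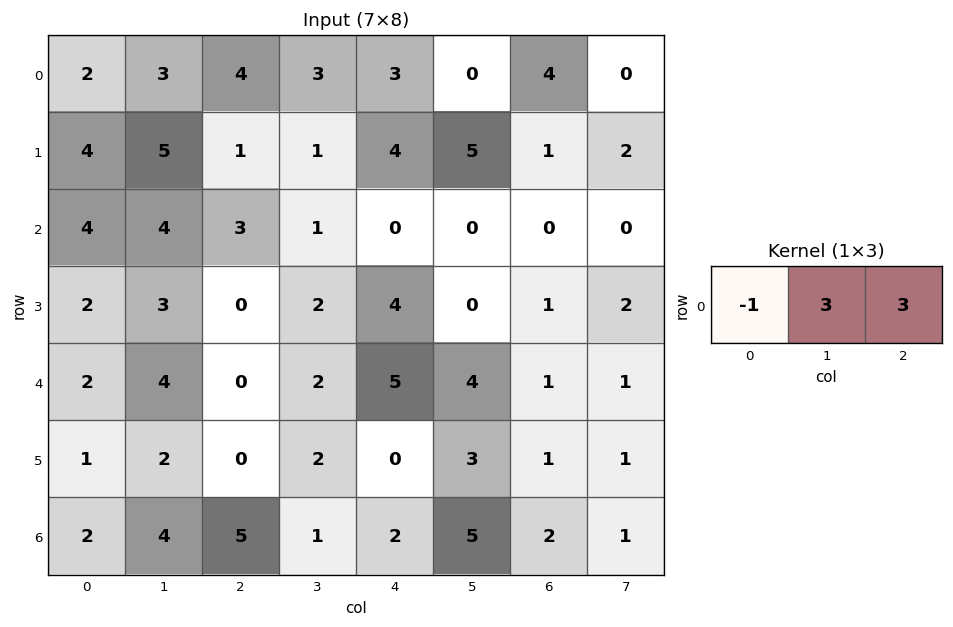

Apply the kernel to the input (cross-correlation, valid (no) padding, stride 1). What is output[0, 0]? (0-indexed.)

The receptive field on the input at this output position is [2 3 4]. Elementwise product with the kernel and sum: 2·-1 + 3·3 + 4·3.

19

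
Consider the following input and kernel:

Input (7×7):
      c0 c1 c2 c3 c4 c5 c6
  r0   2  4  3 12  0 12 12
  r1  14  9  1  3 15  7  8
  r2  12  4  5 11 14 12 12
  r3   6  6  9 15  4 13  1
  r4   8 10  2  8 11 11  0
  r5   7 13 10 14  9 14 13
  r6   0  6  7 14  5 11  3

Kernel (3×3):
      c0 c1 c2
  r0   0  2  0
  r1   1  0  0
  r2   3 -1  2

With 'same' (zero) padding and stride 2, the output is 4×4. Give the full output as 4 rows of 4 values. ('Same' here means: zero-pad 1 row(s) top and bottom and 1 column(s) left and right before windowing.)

Output[0,0]: The receptive field on the zero-padded input at this output position is [0 0 0 / 0 2 4 / 0 14 9]. Elementwise product with the kernel and sum: 0·2 + 0·1 + 0·3 + 14·-1 + 9·2.
Output[0,1]: The receptive field on the zero-padded input at this output position is [0 0 0 / 4 3 12 / 9 1 3]. Elementwise product with the kernel and sum: 0·2 + 4·1 + 9·3 + 1·-1 + 3·2.

4 36 20 25
34 45 108 66
31 85 77 42
14 26 32 37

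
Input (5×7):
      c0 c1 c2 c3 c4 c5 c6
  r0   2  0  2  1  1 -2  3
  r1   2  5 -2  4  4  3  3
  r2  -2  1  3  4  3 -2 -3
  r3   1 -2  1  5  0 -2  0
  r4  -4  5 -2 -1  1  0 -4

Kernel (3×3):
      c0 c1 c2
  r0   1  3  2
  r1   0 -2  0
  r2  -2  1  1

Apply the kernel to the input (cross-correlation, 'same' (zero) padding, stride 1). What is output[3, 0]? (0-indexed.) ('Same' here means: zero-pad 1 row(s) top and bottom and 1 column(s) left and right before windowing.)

The receptive field on the zero-padded input at this output position is [0 -2 1 / 0 1 -2 / 0 -4 5]. Elementwise product with the kernel and sum: 0·1 + -2·3 + 1·2 + 1·-2 + 0·-2 + -4·1 + 5·1.

-5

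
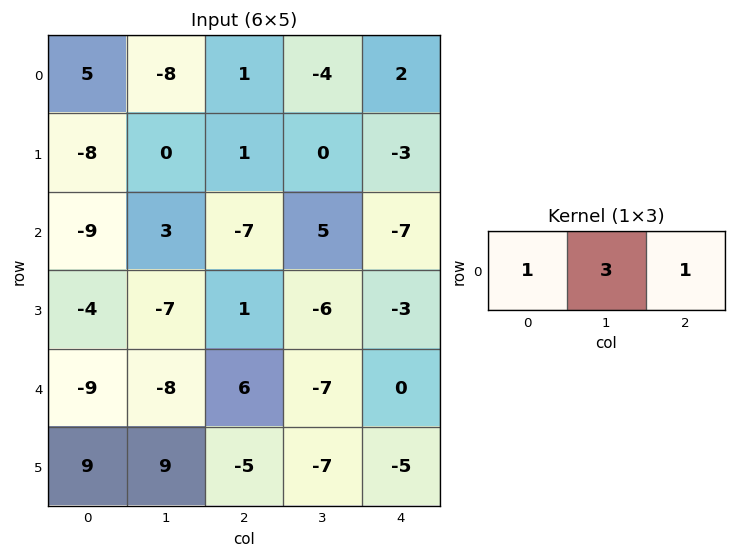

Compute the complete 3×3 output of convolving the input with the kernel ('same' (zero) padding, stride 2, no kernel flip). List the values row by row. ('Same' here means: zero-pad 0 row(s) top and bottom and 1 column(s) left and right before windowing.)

Output[0,0]: The receptive field on the zero-padded input at this output position is [0 5 -8]. Elementwise product with the kernel and sum: 0·1 + 5·3 + -8·1.
Output[0,1]: The receptive field on the zero-padded input at this output position is [-8 1 -4]. Elementwise product with the kernel and sum: -8·1 + 1·3 + -4·1.

7 -9 2
-24 -13 -16
-35 3 -7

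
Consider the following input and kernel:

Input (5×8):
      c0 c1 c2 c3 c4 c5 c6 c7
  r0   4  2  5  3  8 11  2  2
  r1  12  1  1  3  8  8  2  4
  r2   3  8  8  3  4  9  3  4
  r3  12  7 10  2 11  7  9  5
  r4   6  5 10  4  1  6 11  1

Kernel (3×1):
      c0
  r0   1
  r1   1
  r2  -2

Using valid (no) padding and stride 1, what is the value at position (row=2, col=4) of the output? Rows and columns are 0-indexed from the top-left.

13

The receptive field on the input at this output position is [4 / 11 / 1]. Elementwise product with the kernel and sum: 4·1 + 11·1 + 1·-2.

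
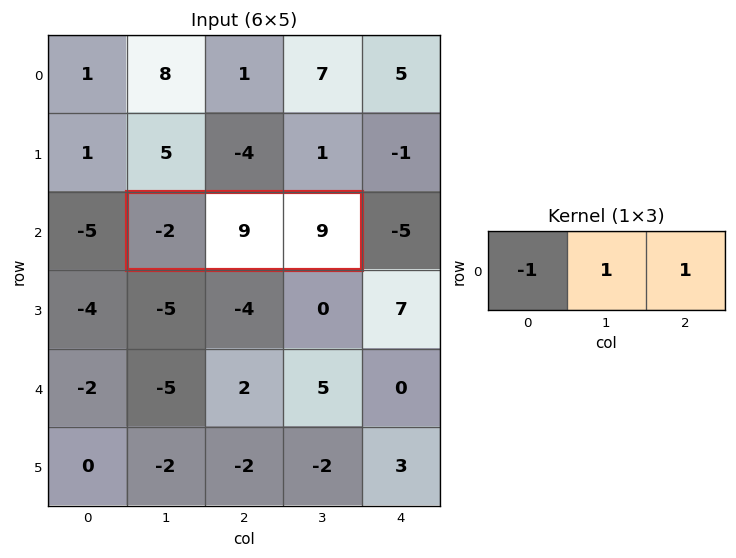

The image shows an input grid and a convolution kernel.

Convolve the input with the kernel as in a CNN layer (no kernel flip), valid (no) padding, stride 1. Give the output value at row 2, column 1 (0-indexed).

20

The receptive field on the input at this output position is [-2 9 9]. Elementwise product with the kernel and sum: -2·-1 + 9·1 + 9·1.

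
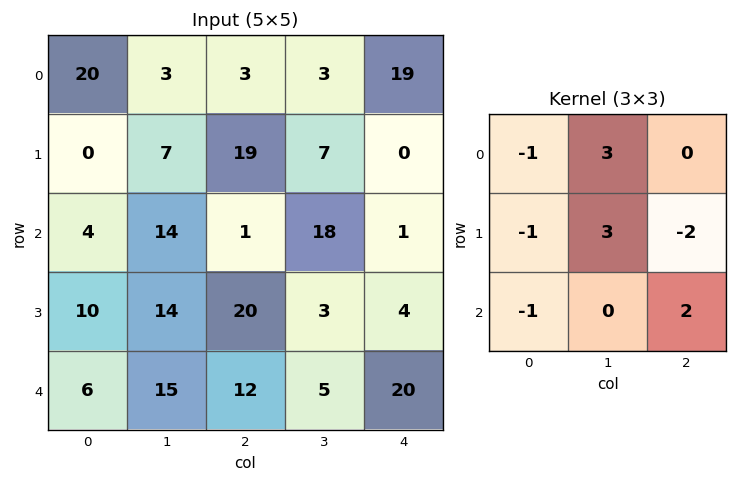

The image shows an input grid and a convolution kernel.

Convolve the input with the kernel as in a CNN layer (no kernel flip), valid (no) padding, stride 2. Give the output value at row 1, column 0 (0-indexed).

48

The receptive field on the input at this output position is [4 14 1 / 10 14 20 / 6 15 12]. Elementwise product with the kernel and sum: 4·-1 + 14·3 + 10·-1 + 14·3 + 20·-2 + 6·-1 + 12·2.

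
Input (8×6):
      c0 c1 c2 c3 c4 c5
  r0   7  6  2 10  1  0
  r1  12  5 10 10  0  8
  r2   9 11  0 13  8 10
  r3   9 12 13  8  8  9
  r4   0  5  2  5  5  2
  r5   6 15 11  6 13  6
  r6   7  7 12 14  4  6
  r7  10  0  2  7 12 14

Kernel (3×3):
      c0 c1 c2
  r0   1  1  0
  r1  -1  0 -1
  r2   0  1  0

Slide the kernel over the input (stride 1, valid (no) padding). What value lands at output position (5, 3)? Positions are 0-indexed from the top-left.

The receptive field on the input at this output position is [6 13 6 / 14 4 6 / 7 12 14]. Elementwise product with the kernel and sum: 6·1 + 13·1 + 14·-1 + 6·-1 + 12·1.

11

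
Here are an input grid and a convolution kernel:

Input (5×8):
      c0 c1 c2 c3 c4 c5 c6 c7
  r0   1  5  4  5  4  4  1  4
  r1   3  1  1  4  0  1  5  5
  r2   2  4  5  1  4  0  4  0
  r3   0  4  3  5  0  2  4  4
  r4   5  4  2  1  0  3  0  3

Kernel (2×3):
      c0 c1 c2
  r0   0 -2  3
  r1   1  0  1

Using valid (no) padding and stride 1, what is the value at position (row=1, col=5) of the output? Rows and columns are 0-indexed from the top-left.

The receptive field on the input at this output position is [1 5 5 / 0 4 0]. Elementwise product with the kernel and sum: 5·-2 + 5·3 + 0·1 + 0·1.

5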